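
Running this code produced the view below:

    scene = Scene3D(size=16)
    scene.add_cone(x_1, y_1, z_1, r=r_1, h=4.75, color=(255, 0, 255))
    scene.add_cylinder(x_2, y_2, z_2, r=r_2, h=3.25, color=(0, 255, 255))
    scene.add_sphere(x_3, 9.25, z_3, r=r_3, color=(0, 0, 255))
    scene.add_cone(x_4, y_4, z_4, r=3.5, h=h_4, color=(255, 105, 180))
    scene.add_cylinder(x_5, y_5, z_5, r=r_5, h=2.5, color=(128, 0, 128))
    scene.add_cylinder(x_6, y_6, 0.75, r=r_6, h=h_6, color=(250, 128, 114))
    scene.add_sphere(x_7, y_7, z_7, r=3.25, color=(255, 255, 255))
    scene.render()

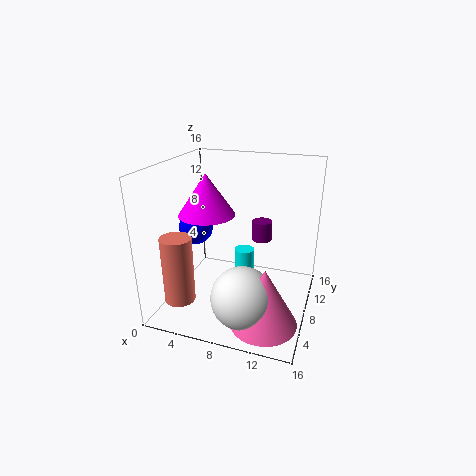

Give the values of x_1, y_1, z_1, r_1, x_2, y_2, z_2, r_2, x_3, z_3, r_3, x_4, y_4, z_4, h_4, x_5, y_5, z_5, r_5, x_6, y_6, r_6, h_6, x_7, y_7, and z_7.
x_1 = 4, y_1 = 8.75, z_1 = 10, r_1 = 3.25, x_2 = 7.25, y_2 = 12.75, z_2 = 1, r_2 = 1.25, x_3 = 2.25, z_3 = 8, r_3 = 2, x_4 = 12.25, y_4 = 3.75, z_4 = 0.75, h_4 = 6.25, x_5 = 9.25, y_5 = 13.75, z_5 = 5.5, r_5 = 1.25, x_6 = 2, y_6 = 4.75, r_6 = 1.75, h_6 = 7.75, x_7 = 10, y_7 = 3.5, z_7 = 3.5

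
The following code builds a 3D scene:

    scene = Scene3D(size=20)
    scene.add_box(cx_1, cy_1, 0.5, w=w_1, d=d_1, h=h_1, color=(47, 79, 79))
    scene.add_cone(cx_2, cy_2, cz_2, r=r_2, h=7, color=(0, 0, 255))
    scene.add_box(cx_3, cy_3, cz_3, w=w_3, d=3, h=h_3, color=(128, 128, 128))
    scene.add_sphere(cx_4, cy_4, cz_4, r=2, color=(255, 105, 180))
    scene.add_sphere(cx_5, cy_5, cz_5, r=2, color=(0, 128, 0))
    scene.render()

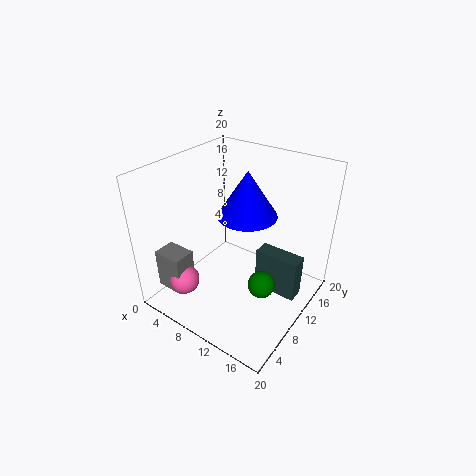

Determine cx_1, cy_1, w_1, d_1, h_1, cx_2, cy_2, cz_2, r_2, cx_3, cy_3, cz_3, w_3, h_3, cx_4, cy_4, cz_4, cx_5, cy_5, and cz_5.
cx_1 = 11.5; cy_1 = 12.5; w_1 = 6.5; d_1 = 2.5; h_1 = 6.5; cx_2 = 8.5; cy_2 = 14.5; cz_2 = 11; r_2 = 4.5; cx_3 = 2.5; cy_3 = 1.5; cz_3 = 4; w_3 = 4; h_3 = 5.5; cx_4 = 6; cy_4 = 3; cz_4 = 5.5; cx_5 = 13.5; cy_5 = 11; cz_5 = 2.5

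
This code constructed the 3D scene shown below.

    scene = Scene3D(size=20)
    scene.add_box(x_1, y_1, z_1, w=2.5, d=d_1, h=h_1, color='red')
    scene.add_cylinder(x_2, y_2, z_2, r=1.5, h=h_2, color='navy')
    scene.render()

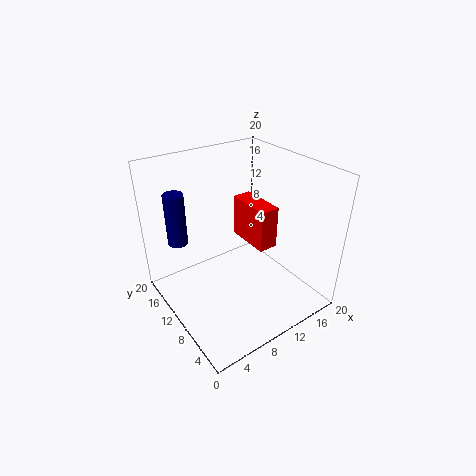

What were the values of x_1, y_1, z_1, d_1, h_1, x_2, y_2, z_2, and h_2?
x_1 = 10; y_1 = 5; z_1 = 10.5; d_1 = 6; h_1 = 5.5; x_2 = 4.5; y_2 = 18; z_2 = 7; h_2 = 8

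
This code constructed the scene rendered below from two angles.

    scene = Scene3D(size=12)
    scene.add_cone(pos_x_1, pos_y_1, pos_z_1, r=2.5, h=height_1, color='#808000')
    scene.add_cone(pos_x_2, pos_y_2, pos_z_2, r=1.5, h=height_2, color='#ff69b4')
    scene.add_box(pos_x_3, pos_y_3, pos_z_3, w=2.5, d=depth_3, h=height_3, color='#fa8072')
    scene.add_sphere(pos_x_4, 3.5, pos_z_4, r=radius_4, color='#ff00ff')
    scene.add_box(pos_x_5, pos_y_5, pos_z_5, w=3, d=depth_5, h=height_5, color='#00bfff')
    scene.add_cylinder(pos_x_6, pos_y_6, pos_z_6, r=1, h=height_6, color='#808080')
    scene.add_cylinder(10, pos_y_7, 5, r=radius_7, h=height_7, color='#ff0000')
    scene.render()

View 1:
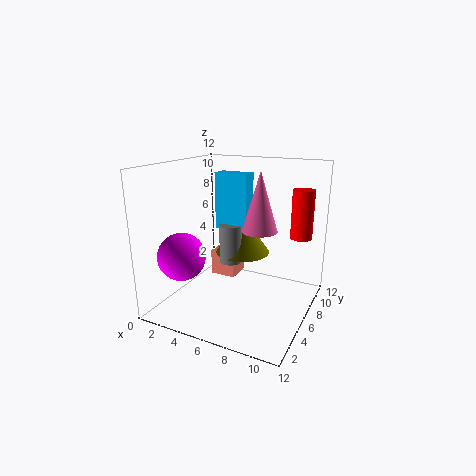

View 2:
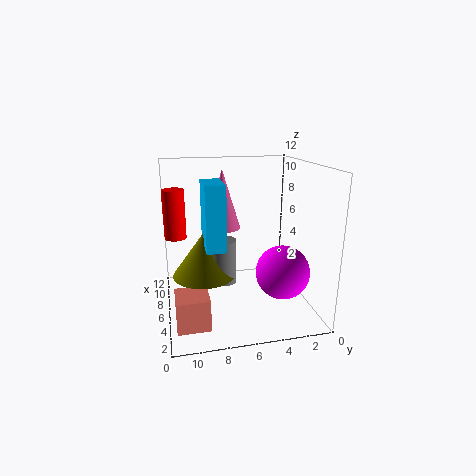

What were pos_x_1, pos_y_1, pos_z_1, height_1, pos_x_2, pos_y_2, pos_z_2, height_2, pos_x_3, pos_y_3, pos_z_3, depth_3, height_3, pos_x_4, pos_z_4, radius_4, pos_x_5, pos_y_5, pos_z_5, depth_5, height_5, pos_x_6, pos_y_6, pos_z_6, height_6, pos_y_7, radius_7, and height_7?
pos_x_1 = 5; pos_y_1 = 9; pos_z_1 = 3.5; height_1 = 3.5; pos_x_2 = 7.5; pos_y_2 = 7; pos_z_2 = 6.5; height_2 = 5; pos_x_3 = 1.5; pos_y_3 = 9; pos_z_3 = 0.5; depth_3 = 2.5; height_3 = 2.5; pos_x_4 = 2; pos_z_4 = 4.5; radius_4 = 2; pos_x_5 = 3; pos_y_5 = 7.5; pos_z_5 = 6; depth_5 = 1.5; height_5 = 5; pos_x_6 = 4.5; pos_y_6 = 7.5; pos_z_6 = 3; height_6 = 3.5; pos_y_7 = 11; radius_7 = 1; height_7 = 4.5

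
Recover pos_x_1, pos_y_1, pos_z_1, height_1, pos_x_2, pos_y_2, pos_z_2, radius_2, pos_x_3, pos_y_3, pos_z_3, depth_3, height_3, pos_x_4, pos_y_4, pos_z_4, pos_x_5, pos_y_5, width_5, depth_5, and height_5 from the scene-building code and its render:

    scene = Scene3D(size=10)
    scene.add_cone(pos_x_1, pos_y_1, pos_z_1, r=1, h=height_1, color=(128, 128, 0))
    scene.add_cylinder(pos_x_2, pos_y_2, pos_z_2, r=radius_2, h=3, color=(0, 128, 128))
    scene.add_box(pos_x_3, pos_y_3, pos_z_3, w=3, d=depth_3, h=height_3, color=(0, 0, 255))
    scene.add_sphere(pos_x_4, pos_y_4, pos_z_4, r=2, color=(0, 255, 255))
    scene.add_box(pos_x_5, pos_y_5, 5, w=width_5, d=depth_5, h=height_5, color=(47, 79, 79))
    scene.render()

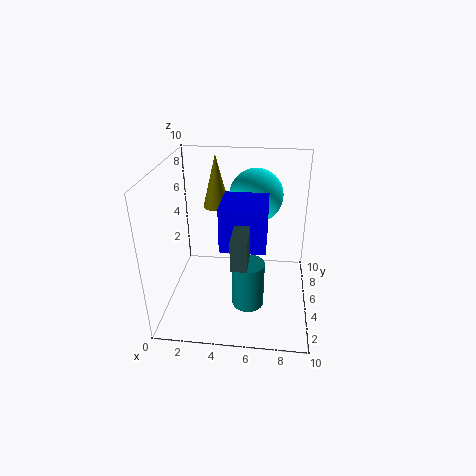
pos_x_1 = 3; pos_y_1 = 8; pos_z_1 = 6; height_1 = 4; pos_x_2 = 6; pos_y_2 = 2; pos_z_2 = 2; radius_2 = 1; pos_x_3 = 4; pos_y_3 = 3; pos_z_3 = 5; depth_3 = 3; height_3 = 3; pos_x_4 = 6; pos_y_4 = 8; pos_z_4 = 7; pos_x_5 = 5; pos_y_5 = 1; width_5 = 1; depth_5 = 3; height_5 = 2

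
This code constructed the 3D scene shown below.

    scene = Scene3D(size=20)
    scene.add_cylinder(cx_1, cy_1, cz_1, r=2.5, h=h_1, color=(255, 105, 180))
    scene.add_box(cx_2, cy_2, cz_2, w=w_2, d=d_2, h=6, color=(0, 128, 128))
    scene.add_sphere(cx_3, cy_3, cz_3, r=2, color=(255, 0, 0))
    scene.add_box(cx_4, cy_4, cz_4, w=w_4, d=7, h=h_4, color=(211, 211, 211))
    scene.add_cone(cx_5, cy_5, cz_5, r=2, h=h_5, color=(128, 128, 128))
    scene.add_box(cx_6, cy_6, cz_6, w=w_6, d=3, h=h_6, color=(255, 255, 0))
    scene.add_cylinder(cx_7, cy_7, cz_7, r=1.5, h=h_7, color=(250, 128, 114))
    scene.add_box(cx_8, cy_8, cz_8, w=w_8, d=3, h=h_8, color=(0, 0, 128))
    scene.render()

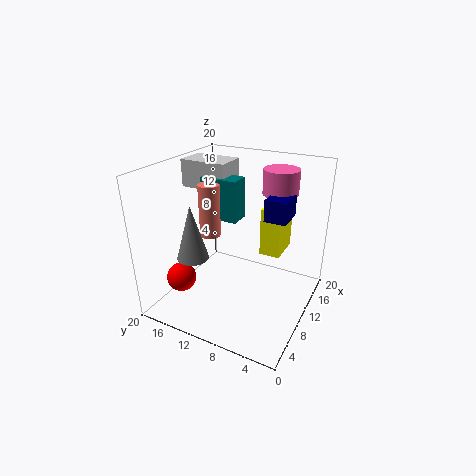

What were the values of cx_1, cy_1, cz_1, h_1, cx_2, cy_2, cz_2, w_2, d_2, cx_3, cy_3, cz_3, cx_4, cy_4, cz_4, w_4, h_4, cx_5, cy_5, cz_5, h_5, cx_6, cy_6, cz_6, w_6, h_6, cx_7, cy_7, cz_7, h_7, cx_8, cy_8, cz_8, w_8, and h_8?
cx_1 = 15, cy_1 = 6, cz_1 = 15.5, h_1 = 3.5, cx_2 = 11, cy_2 = 11, cz_2 = 11.5, w_2 = 3, d_2 = 5.5, cx_3 = 4.5, cy_3 = 16, cz_3 = 5, cx_4 = 11.5, cy_4 = 13, cz_4 = 15.5, w_4 = 4.5, h_4 = 4, cx_5 = 3.5, cy_5 = 13, cz_5 = 9.5, h_5 = 7, cx_6 = 13, cy_6 = 5, cz_6 = 6.5, w_6 = 5, h_6 = 7, cx_7 = 10, cy_7 = 14.5, cz_7 = 9.5, h_7 = 7.5, cx_8 = 10.5, cy_8 = 3.5, cz_8 = 13, w_8 = 4, h_8 = 3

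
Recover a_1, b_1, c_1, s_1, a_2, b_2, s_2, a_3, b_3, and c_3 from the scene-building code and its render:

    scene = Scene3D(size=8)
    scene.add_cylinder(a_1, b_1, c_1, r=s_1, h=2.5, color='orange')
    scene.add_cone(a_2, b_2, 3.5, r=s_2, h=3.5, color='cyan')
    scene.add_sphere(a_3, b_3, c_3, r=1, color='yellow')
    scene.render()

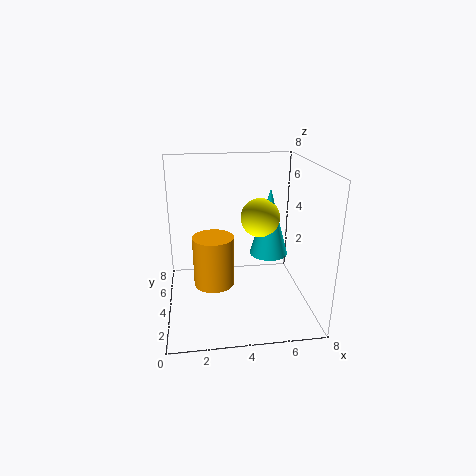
a_1 = 2.5, b_1 = 2, c_1 = 2.5, s_1 = 1, a_2 = 5.5, b_2 = 3, s_2 = 1, a_3 = 5, b_3 = 3, c_3 = 5.5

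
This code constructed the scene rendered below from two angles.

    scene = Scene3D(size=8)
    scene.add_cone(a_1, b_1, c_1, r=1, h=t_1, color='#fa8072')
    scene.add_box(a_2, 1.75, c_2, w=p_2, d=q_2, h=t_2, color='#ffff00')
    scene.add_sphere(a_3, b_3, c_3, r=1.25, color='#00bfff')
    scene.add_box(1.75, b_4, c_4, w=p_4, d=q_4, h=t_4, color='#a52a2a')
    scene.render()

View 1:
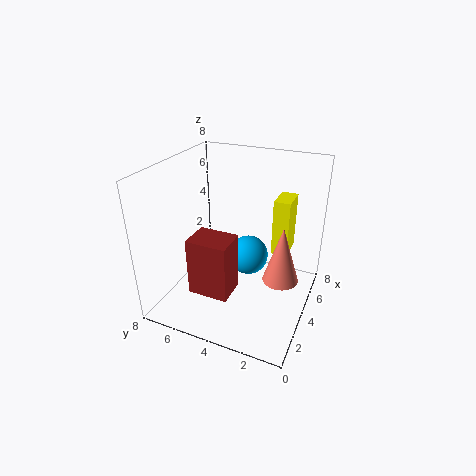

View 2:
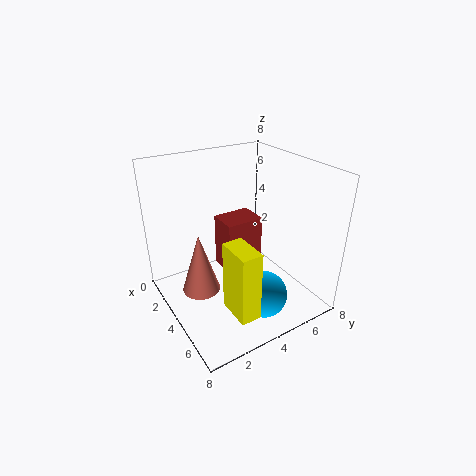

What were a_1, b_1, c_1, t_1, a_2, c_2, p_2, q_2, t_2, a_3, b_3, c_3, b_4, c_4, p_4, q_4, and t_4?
a_1 = 4.25; b_1 = 1.5; c_1 = 1.75; t_1 = 3.25; a_2 = 6.25; c_2 = 2; p_2 = 1.75; q_2 = 1; t_2 = 3.5; a_3 = 6.25; b_3 = 4.25; c_3 = 1.5; b_4 = 3.75; c_4 = 1.25; p_4 = 1.75; q_4 = 2.25; t_4 = 3.25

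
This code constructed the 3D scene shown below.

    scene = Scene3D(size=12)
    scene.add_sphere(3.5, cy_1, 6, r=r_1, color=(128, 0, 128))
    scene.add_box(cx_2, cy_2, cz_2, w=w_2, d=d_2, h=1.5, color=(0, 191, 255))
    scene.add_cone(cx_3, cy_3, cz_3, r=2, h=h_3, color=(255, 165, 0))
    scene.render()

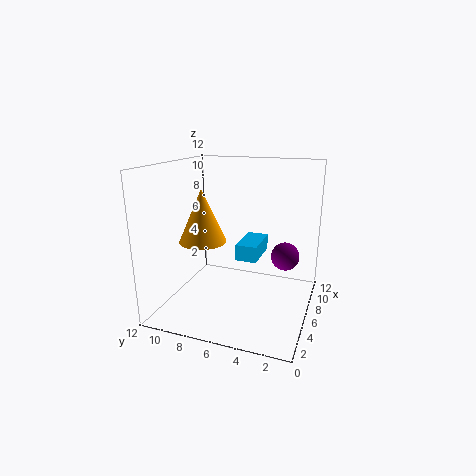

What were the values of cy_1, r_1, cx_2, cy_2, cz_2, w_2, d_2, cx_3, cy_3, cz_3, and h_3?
cy_1 = 1.5
r_1 = 1
cx_2 = 8
cy_2 = 5
cz_2 = 3
w_2 = 4
d_2 = 2
cx_3 = 5.5
cy_3 = 9
cz_3 = 5.5
h_3 = 4.5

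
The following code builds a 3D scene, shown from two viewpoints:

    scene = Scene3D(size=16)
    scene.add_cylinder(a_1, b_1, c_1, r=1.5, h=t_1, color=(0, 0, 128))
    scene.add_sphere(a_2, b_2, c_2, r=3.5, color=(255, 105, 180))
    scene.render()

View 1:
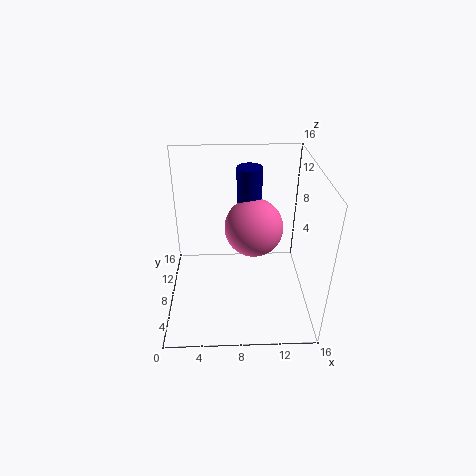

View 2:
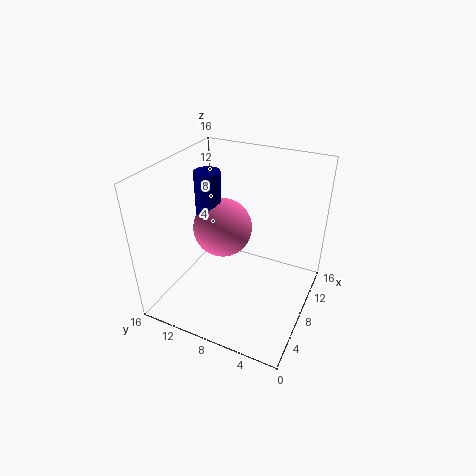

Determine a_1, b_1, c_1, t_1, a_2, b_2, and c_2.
a_1 = 9.5, b_1 = 12.5, c_1 = 8, t_1 = 6.5, a_2 = 10, b_2 = 11, c_2 = 7.5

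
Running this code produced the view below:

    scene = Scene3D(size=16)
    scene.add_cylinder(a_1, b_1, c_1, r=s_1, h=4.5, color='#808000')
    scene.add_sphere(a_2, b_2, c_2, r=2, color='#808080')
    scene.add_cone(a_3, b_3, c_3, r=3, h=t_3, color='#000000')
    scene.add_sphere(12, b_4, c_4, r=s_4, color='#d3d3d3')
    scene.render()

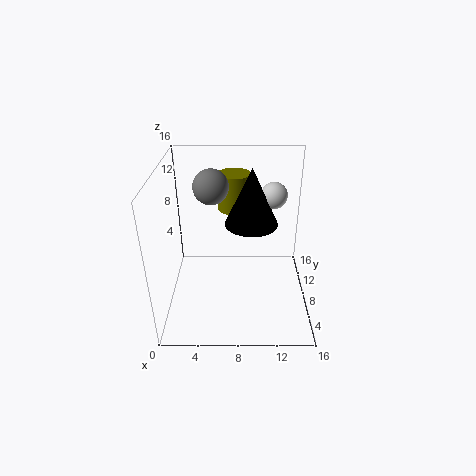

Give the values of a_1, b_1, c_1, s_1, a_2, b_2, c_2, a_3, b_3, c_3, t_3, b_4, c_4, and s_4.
a_1 = 7.5
b_1 = 13.5
c_1 = 9
s_1 = 2
a_2 = 5
b_2 = 10.5
c_2 = 13
a_3 = 9.5
b_3 = 9.5
c_3 = 9
t_3 = 6.5
b_4 = 10.5
c_4 = 12
s_4 = 1.5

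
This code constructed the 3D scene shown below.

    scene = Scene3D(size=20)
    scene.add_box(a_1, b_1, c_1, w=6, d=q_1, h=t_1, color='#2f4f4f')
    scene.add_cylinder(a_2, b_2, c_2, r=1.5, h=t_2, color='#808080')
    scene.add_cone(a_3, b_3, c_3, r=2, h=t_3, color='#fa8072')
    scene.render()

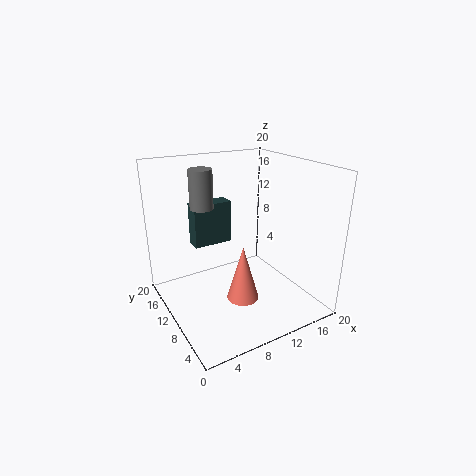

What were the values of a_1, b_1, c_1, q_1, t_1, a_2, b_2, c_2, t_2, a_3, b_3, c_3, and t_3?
a_1 = 6
b_1 = 15.5
c_1 = 7
q_1 = 2.5
t_1 = 6.5
a_2 = 5
b_2 = 10.5
c_2 = 15
t_2 = 5
a_3 = 7.5
b_3 = 4.5
c_3 = 4.5
t_3 = 7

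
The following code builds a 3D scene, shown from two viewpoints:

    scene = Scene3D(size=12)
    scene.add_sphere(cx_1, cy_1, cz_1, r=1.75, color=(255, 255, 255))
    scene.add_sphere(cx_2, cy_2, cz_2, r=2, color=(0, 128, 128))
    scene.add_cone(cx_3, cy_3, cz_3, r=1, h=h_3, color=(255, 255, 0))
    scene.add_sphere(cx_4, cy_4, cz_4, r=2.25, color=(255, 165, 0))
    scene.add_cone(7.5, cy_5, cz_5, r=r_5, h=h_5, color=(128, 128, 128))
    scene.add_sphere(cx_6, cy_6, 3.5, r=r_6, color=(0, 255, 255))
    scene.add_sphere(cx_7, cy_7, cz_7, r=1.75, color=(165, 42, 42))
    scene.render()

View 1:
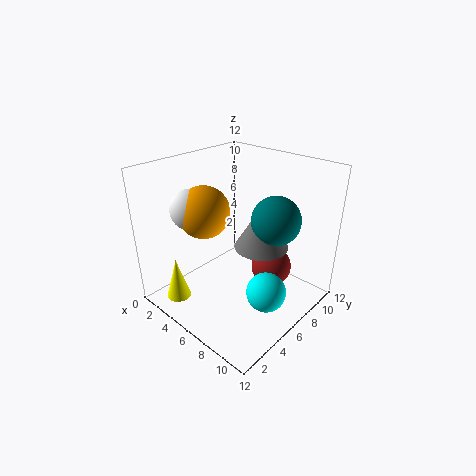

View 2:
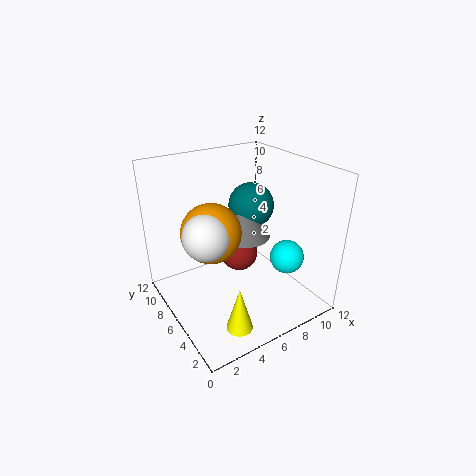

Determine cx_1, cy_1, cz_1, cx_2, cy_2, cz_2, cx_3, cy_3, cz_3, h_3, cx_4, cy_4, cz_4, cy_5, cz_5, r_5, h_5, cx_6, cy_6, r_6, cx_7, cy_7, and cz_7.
cx_1 = 2.25, cy_1 = 4.25, cz_1 = 8, cx_2 = 8.5, cy_2 = 7.75, cz_2 = 7.75, cx_3 = 3.25, cy_3 = 1.5, cz_3 = 1.25, h_3 = 3.5, cx_4 = 3, cy_4 = 5, cz_4 = 7.75, cy_5 = 7.25, cz_5 = 5.25, r_5 = 2.25, h_5 = 3.75, cx_6 = 10.25, cy_6 = 4.5, r_6 = 1.5, cx_7 = 7.75, cy_7 = 8.5, cz_7 = 2.75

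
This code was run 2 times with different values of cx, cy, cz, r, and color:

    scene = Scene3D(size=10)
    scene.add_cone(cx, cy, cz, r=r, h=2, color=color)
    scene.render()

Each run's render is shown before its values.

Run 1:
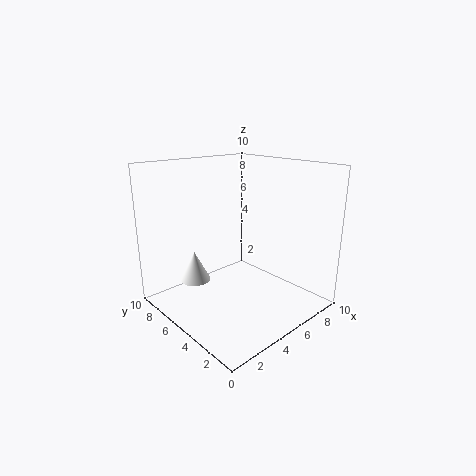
cx = 2, cy = 6, cz = 2.5, r = 1, color = 'white'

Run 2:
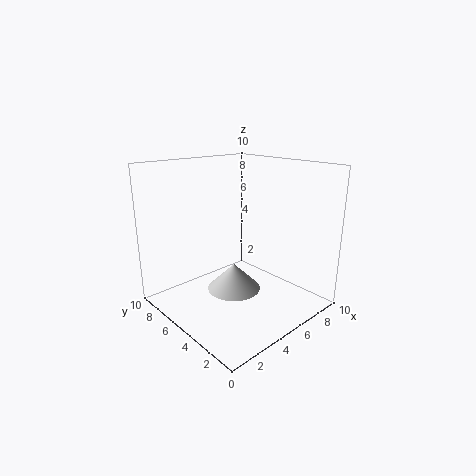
cx = 5.5, cy = 6, cz = 0.5, r = 2, color = 'lightgray'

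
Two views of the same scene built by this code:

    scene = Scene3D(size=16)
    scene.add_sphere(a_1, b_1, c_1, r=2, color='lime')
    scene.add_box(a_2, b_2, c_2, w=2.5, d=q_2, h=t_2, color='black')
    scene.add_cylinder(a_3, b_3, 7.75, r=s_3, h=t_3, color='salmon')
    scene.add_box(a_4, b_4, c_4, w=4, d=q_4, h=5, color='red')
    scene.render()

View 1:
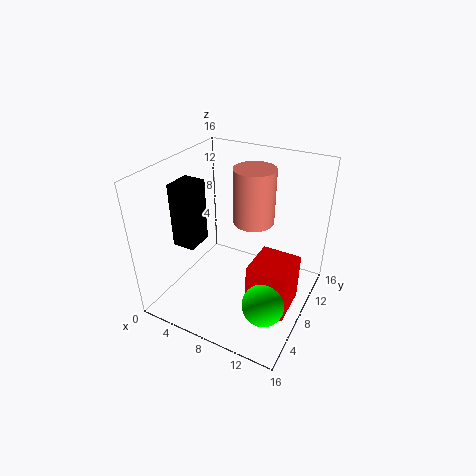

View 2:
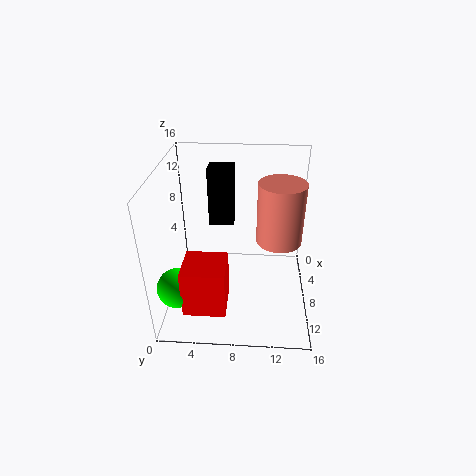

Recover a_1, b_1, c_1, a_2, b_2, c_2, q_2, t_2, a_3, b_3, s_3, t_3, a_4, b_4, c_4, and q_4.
a_1 = 13.75; b_1 = 2.25; c_1 = 5.5; a_2 = 2; b_2 = 4.25; c_2 = 7.5; q_2 = 3; t_2 = 7; a_3 = 7.75; b_3 = 12.5; s_3 = 2.5; t_3 = 6.75; a_4 = 11.5; b_4 = 3; c_4 = 3.5; q_4 = 4.25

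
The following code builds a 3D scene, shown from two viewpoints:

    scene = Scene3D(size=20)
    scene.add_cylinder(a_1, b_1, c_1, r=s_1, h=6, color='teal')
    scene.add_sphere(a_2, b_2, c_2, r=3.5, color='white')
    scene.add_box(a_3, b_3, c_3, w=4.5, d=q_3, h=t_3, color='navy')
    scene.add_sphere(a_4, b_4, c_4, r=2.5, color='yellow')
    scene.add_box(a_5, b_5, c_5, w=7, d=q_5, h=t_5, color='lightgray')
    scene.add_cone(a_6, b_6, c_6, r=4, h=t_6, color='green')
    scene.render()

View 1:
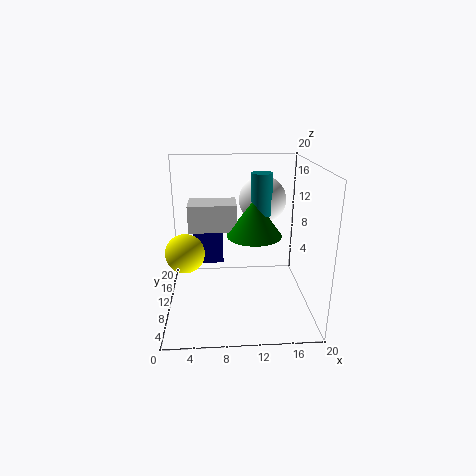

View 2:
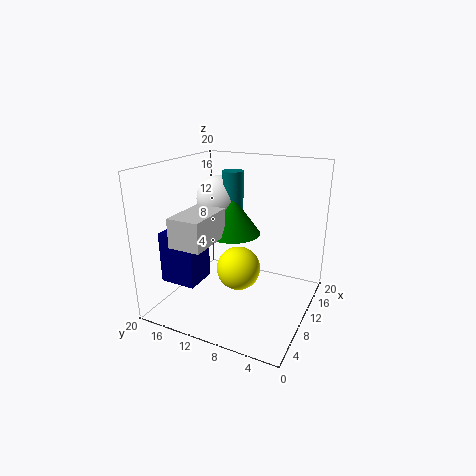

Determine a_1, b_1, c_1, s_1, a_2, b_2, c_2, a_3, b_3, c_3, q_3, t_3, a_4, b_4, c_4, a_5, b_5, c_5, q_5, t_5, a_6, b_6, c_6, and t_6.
a_1 = 13.5; b_1 = 12.5; c_1 = 12.5; s_1 = 1.5; a_2 = 14; b_2 = 15; c_2 = 14; a_3 = 3.5; b_3 = 13.5; c_3 = 4.5; q_3 = 5; t_3 = 7; a_4 = 3; b_4 = 6.5; c_4 = 9.5; a_5 = 3; b_5 = 12; c_5 = 10; q_5 = 4.5; t_5 = 4; a_6 = 12.5; b_6 = 12; c_6 = 9.5; t_6 = 5.5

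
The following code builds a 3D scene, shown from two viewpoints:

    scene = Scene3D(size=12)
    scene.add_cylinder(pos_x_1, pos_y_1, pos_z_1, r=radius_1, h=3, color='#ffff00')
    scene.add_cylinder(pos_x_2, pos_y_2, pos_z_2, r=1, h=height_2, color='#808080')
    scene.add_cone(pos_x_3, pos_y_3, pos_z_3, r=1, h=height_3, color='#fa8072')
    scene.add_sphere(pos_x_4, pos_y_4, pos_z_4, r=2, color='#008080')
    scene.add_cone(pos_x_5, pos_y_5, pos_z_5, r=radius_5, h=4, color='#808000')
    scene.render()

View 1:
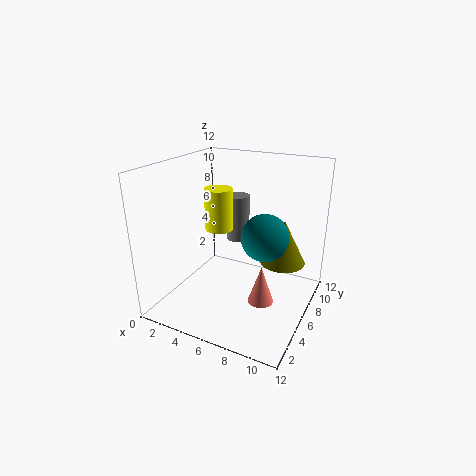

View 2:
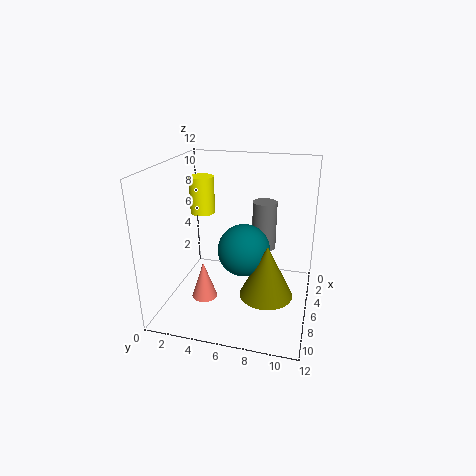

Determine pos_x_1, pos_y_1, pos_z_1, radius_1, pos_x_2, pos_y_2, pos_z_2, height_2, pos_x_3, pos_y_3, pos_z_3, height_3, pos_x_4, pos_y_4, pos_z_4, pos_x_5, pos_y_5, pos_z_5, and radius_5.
pos_x_1 = 6; pos_y_1 = 3; pos_z_1 = 8; radius_1 = 1; pos_x_2 = 5; pos_y_2 = 8; pos_z_2 = 5; height_2 = 4; pos_x_3 = 9; pos_y_3 = 4; pos_z_3 = 2; height_3 = 3; pos_x_4 = 8; pos_y_4 = 7; pos_z_4 = 6; pos_x_5 = 9; pos_y_5 = 9; pos_z_5 = 3; radius_5 = 2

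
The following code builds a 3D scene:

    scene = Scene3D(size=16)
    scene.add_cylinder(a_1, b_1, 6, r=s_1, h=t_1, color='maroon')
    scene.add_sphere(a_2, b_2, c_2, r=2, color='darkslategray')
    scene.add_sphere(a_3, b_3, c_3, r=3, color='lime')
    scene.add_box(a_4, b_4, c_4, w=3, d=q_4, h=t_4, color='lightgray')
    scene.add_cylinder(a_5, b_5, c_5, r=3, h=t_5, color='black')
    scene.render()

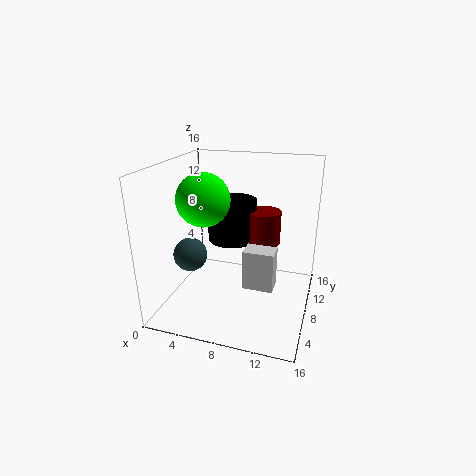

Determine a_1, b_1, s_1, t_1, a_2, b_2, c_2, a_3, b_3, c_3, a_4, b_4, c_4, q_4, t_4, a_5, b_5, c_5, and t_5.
a_1 = 10
b_1 = 12
s_1 = 2
t_1 = 4
a_2 = 2
b_2 = 8
c_2 = 5
a_3 = 4
b_3 = 8
c_3 = 12
a_4 = 10
b_4 = 3
c_4 = 5
q_4 = 2
t_4 = 4
a_5 = 6
b_5 = 12
c_5 = 6
t_5 = 5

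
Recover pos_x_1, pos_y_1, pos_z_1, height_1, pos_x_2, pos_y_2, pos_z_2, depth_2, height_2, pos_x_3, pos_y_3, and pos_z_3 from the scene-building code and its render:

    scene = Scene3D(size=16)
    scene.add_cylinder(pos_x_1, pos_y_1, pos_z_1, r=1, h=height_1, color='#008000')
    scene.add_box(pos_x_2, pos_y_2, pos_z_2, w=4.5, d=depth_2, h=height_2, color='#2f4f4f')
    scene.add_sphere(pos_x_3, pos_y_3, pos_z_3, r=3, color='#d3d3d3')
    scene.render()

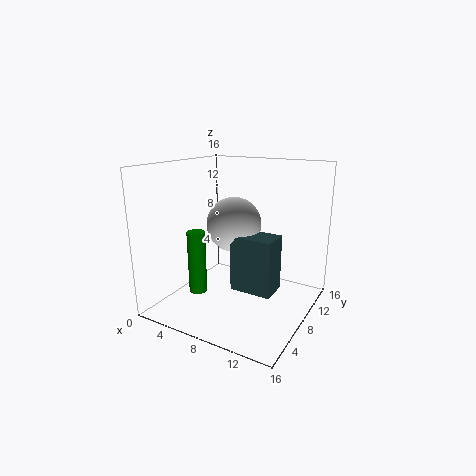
pos_x_1 = 4.5, pos_y_1 = 5, pos_z_1 = 2, height_1 = 7, pos_x_2 = 8.5, pos_y_2 = 5.5, pos_z_2 = 3, depth_2 = 3, height_2 = 6, pos_x_3 = 7.5, pos_y_3 = 8, pos_z_3 = 9.5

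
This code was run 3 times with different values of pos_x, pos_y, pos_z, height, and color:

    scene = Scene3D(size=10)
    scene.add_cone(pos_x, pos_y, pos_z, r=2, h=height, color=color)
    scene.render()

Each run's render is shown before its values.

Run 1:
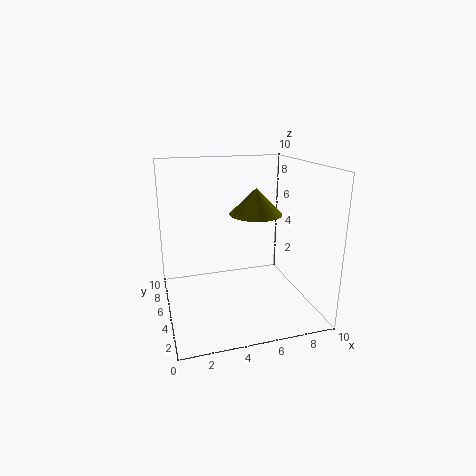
pos_x = 7; pos_y = 7; pos_z = 6; height = 2; color = 'olive'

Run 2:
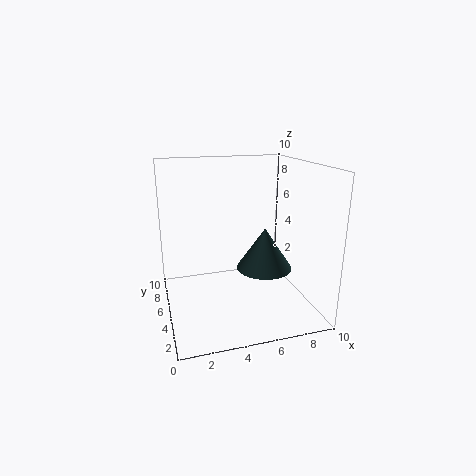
pos_x = 7; pos_y = 5; pos_z = 2.5; height = 3; color = 'darkslategray'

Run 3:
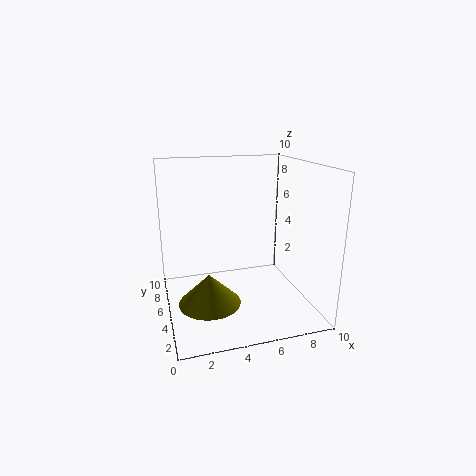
pos_x = 2.5; pos_y = 3; pos_z = 1.5; height = 2; color = 'olive'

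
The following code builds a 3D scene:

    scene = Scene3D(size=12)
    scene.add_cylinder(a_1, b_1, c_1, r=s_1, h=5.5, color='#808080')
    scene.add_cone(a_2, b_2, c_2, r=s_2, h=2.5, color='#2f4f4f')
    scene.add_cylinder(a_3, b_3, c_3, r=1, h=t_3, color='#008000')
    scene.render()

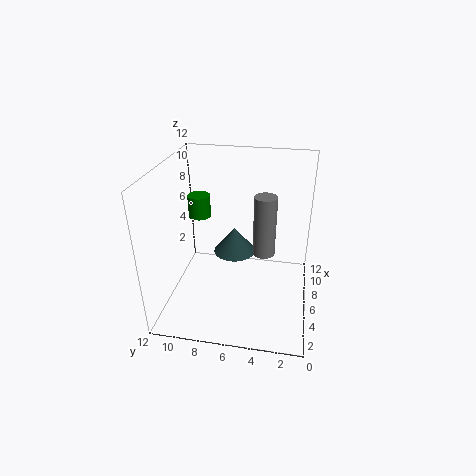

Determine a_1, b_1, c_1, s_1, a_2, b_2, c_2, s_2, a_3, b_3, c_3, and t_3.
a_1 = 8; b_1 = 4; c_1 = 3.5; s_1 = 1; a_2 = 9.5; b_2 = 7; c_2 = 2.5; s_2 = 2; a_3 = 8.5; b_3 = 10; c_3 = 6.5; t_3 = 2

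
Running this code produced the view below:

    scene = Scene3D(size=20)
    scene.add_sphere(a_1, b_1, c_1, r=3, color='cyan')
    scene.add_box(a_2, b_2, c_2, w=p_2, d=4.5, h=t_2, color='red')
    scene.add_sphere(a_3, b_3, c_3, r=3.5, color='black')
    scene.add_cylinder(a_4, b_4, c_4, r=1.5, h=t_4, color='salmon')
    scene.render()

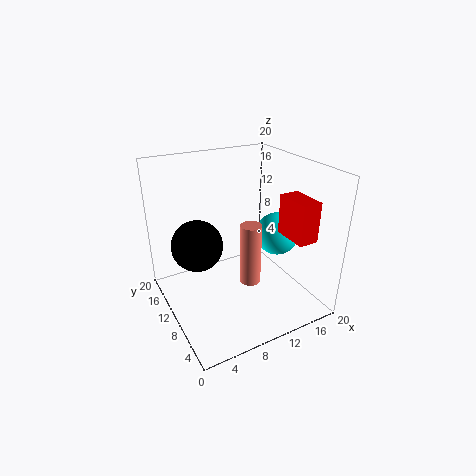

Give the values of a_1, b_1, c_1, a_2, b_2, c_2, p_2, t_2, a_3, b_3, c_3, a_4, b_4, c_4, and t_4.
a_1 = 15.5, b_1 = 8.5, c_1 = 10, a_2 = 13, b_2 = 0.5, c_2 = 12.5, p_2 = 2.5, t_2 = 5, a_3 = 4.5, b_3 = 11.5, c_3 = 9.5, a_4 = 11.5, b_4 = 9, c_4 = 3, t_4 = 9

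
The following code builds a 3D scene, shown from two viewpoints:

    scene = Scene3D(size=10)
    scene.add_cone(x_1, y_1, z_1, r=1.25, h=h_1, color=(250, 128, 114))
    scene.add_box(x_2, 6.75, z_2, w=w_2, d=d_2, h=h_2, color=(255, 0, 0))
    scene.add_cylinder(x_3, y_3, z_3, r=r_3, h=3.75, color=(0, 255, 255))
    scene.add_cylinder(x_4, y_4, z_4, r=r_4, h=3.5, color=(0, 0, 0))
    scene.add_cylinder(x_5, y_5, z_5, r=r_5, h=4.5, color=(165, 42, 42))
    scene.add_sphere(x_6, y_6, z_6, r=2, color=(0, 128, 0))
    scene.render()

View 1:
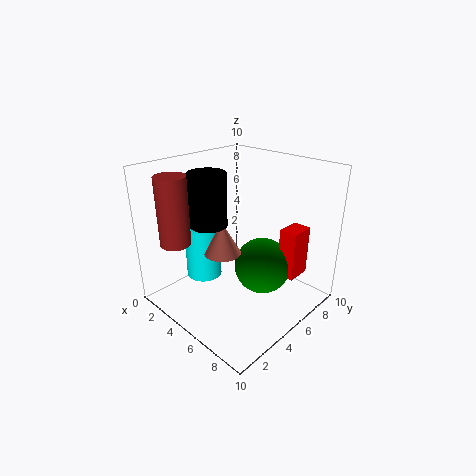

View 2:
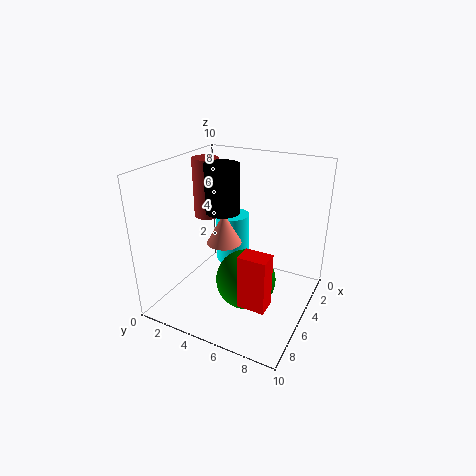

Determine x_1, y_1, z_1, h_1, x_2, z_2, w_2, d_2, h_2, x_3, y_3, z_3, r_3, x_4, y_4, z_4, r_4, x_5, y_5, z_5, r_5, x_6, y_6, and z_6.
x_1 = 4.75; y_1 = 3.75; z_1 = 4.25; h_1 = 2.25; x_2 = 7.25; z_2 = 2.25; w_2 = 1.25; d_2 = 1.75; h_2 = 3.5; x_3 = 3; y_3 = 3.5; z_3 = 2; r_3 = 1.25; x_4 = 4; y_4 = 3.25; z_4 = 6.25; r_4 = 1.25; x_5 = 3; y_5 = 1.25; z_5 = 5.25; r_5 = 1; x_6 = 6.25; y_6 = 6.25; z_6 = 2.75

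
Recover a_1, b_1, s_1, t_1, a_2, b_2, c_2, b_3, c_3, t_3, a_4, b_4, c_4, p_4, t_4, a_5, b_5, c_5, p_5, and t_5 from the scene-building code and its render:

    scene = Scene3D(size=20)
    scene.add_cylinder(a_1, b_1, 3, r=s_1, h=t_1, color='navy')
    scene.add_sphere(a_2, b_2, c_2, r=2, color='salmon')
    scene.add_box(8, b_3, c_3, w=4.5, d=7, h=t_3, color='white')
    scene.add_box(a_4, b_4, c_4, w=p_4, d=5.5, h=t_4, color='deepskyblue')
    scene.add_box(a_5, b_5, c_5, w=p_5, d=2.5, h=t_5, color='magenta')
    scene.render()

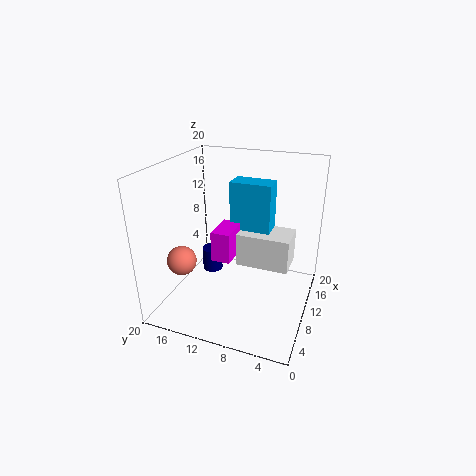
a_1 = 12; b_1 = 15; s_1 = 1.5; t_1 = 3.5; a_2 = 5.5; b_2 = 16.5; c_2 = 7.5; b_3 = 2.5; c_3 = 7; t_3 = 4.5; a_4 = 9.5; b_4 = 5.5; c_4 = 11; p_4 = 3; t_4 = 7; a_5 = 5.5; b_5 = 9.5; c_5 = 8.5; p_5 = 4.5; t_5 = 4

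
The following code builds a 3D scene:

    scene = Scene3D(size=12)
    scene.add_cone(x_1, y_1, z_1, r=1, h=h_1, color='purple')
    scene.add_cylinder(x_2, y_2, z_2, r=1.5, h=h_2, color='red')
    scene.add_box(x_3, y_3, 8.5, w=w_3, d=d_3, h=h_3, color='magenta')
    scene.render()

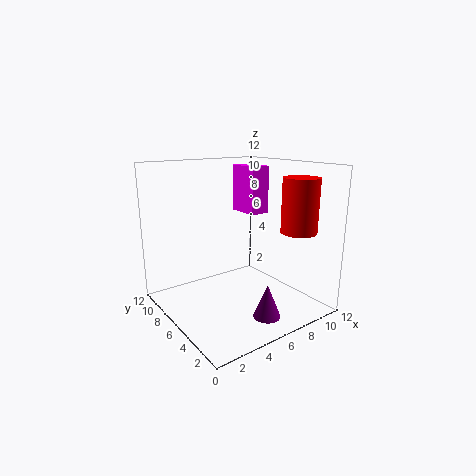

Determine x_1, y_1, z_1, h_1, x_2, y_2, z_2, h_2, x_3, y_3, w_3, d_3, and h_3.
x_1 = 5, y_1 = 1, z_1 = 1.5, h_1 = 2.5, x_2 = 10, y_2 = 3, z_2 = 6.5, h_2 = 4.5, x_3 = 5.5, y_3 = 3.5, w_3 = 1.5, d_3 = 2.5, h_3 = 3.5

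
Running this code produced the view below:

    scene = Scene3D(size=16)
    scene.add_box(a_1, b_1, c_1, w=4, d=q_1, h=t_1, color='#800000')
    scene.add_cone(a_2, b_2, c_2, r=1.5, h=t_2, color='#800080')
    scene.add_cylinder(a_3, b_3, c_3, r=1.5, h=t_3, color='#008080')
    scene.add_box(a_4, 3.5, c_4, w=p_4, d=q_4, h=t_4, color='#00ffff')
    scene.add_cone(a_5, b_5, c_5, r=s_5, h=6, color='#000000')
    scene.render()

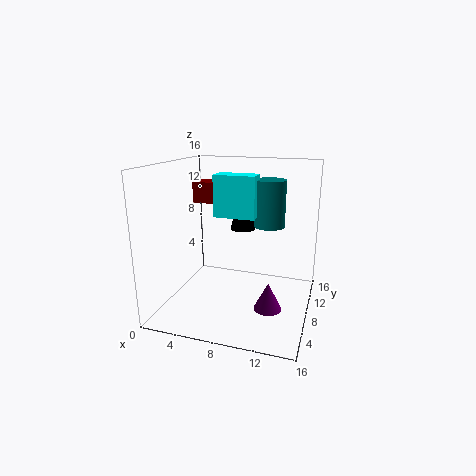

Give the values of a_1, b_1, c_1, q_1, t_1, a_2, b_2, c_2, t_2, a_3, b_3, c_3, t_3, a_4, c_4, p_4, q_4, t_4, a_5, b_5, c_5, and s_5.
a_1 = 1.5, b_1 = 10.5, c_1 = 11, q_1 = 2.5, t_1 = 2.5, a_2 = 12, b_2 = 6, c_2 = 1, t_2 = 3, a_3 = 12, b_3 = 5.5, c_3 = 10.5, t_3 = 4.5, a_4 = 7, c_4 = 11.5, p_4 = 4, q_4 = 2, t_4 = 4, a_5 = 7.5, b_5 = 11.5, c_5 = 8, s_5 = 1.5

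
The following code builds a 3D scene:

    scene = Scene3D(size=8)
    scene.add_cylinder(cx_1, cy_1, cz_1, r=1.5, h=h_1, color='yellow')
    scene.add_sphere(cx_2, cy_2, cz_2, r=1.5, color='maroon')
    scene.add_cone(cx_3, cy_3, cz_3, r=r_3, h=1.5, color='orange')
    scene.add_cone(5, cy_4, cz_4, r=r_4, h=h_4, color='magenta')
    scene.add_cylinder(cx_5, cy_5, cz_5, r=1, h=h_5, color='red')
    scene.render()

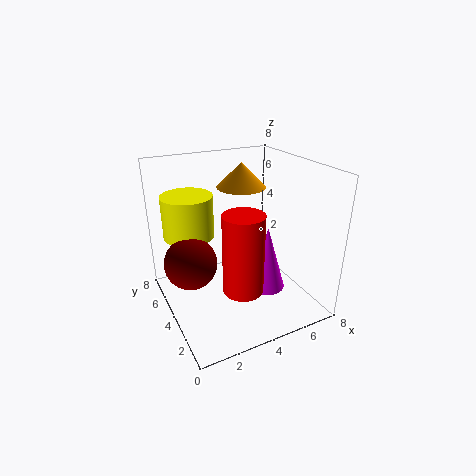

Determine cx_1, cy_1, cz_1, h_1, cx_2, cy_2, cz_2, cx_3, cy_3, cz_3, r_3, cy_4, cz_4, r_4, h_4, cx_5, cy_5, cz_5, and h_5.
cx_1 = 2; cy_1 = 6.5; cz_1 = 3.5; h_1 = 2.5; cx_2 = 1.5; cy_2 = 5; cz_2 = 2.5; cx_3 = 5.5; cy_3 = 6.5; cz_3 = 6; r_3 = 1.5; cy_4 = 2.5; cz_4 = 1.5; r_4 = 1; h_4 = 3.5; cx_5 = 3; cy_5 = 1.5; cz_5 = 2.5; h_5 = 4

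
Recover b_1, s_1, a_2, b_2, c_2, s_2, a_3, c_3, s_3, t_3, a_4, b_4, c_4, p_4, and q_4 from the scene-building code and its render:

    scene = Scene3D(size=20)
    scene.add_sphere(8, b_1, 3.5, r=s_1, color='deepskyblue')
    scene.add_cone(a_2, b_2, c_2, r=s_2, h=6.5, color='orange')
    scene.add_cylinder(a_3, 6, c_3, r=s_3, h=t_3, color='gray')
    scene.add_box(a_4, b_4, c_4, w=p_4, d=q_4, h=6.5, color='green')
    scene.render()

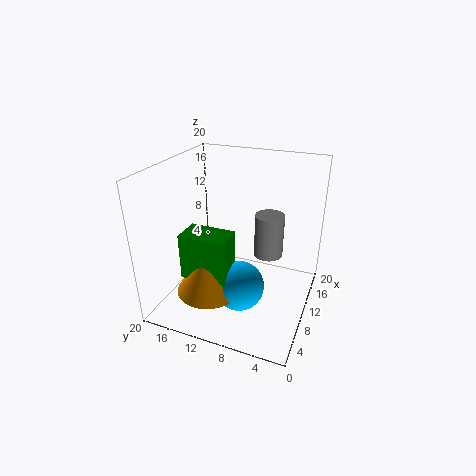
b_1 = 9
s_1 = 3.5
a_2 = 6.5
b_2 = 13
c_2 = 3
s_2 = 4.5
a_3 = 11.5
c_3 = 7.5
s_3 = 2
t_3 = 6
a_4 = 5
b_4 = 10
c_4 = 5
p_4 = 4
q_4 = 6.5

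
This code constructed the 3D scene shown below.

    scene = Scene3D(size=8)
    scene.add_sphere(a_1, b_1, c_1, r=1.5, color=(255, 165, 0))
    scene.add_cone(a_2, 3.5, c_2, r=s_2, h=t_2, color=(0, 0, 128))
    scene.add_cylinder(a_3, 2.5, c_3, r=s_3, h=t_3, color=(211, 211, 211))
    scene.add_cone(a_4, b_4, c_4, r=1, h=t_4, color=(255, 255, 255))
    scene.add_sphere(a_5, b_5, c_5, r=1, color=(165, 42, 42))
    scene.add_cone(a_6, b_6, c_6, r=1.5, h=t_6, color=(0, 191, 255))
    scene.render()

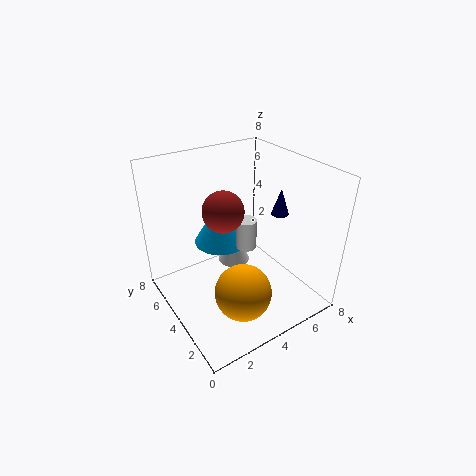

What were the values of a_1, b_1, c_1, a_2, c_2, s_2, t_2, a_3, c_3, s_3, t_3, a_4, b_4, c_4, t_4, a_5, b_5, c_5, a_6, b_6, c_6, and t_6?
a_1 = 3
b_1 = 2
c_1 = 2
a_2 = 6.5
c_2 = 5
s_2 = 0.5
t_2 = 1.5
a_3 = 3.5
c_3 = 4.5
s_3 = 0.5
t_3 = 1.5
a_4 = 5
b_4 = 6
c_4 = 1
t_4 = 2.5
a_5 = 2.5
b_5 = 3
c_5 = 6.5
a_6 = 3.5
b_6 = 5
c_6 = 3.5
t_6 = 2.5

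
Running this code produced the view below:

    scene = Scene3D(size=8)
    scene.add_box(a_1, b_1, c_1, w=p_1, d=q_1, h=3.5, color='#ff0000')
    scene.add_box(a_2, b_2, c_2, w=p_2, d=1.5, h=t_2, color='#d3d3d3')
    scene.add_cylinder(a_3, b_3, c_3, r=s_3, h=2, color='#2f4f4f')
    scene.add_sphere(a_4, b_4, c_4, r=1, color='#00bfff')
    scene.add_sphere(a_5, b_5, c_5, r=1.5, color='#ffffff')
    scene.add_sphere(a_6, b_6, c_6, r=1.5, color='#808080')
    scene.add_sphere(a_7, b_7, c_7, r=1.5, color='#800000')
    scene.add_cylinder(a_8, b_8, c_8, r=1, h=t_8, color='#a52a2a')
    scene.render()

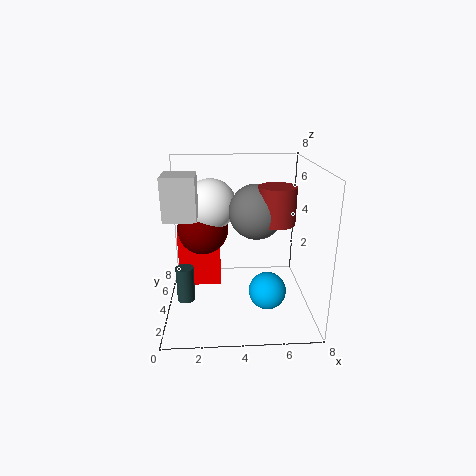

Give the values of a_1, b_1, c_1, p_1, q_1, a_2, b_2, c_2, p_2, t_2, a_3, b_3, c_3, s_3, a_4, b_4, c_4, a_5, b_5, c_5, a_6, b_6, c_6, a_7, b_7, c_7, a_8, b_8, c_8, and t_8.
a_1 = 0.5, b_1 = 5, c_1 = 0.5, p_1 = 2.5, q_1 = 1.5, a_2 = 0.5, b_2 = 1, c_2 = 6, p_2 = 1.5, t_2 = 2, a_3 = 1, b_3 = 3.5, c_3 = 0.5, s_3 = 0.5, a_4 = 5.5, b_4 = 2.5, c_4 = 1.5, a_5 = 2.5, b_5 = 5.5, c_5 = 5.5, a_6 = 5, b_6 = 4, c_6 = 5.5, a_7 = 2, b_7 = 5.5, c_7 = 4, a_8 = 6, b_8 = 3.5, c_8 = 5, t_8 = 2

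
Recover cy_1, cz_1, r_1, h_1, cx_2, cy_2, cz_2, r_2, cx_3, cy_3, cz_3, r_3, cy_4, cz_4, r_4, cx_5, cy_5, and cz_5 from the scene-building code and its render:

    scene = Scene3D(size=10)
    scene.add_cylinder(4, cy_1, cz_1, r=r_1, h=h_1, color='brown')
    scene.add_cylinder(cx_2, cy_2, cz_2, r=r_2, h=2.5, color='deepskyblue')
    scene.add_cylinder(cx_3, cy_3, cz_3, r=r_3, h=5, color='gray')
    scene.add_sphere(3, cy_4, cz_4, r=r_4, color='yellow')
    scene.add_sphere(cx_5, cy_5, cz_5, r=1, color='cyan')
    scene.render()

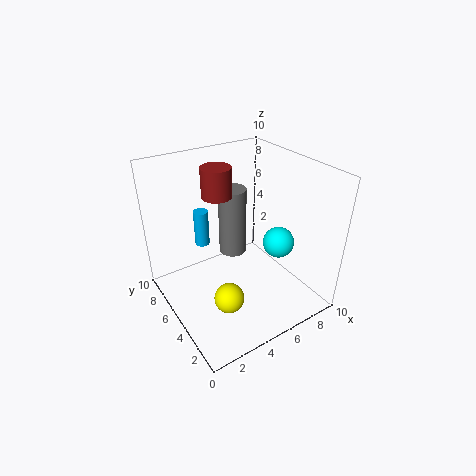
cy_1 = 6; cz_1 = 8; r_1 = 1; h_1 = 2; cx_2 = 3; cy_2 = 6.5; cz_2 = 4.5; r_2 = 0.5; cx_3 = 5.5; cy_3 = 6.5; cz_3 = 3; r_3 = 1; cy_4 = 3; cz_4 = 2; r_4 = 1; cx_5 = 6.5; cy_5 = 2.5; cz_5 = 5.5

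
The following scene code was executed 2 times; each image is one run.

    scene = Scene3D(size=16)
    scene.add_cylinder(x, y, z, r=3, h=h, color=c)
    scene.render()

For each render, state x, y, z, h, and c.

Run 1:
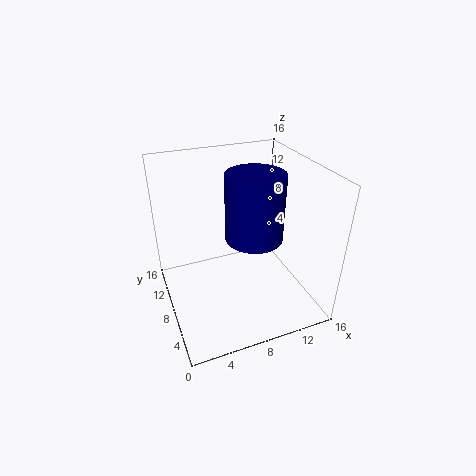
x = 9
y = 6
z = 9
h = 7
c = 'navy'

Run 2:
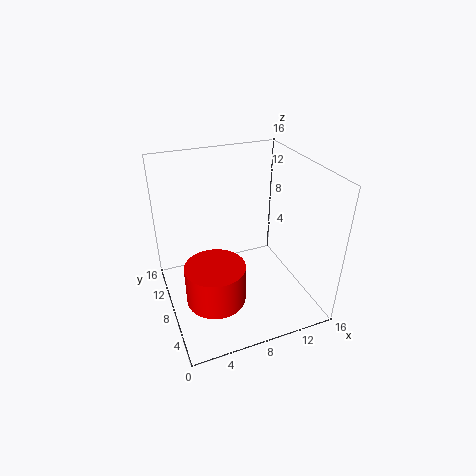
x = 4
y = 4
z = 4
h = 4
c = 'red'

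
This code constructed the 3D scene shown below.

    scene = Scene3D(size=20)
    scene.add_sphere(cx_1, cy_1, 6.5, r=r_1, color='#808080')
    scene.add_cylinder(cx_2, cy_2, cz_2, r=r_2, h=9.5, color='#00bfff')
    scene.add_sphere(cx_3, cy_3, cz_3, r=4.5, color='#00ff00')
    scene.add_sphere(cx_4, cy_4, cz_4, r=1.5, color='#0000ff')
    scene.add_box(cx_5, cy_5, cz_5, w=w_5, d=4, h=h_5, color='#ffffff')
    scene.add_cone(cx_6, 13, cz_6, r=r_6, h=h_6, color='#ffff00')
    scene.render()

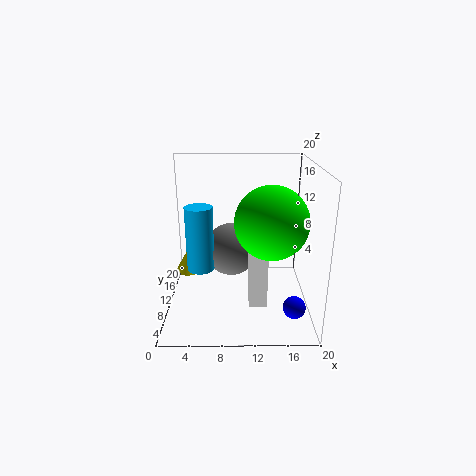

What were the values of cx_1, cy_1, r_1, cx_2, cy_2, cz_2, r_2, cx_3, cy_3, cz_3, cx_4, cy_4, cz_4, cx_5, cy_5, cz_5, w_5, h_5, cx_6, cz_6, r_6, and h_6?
cx_1 = 9
cy_1 = 14
r_1 = 4
cx_2 = 4.5
cy_2 = 11.5
cz_2 = 4.5
r_2 = 2
cx_3 = 14
cy_3 = 5
cz_3 = 14
cx_4 = 17.5
cy_4 = 5
cz_4 = 2
cx_5 = 11.5
cy_5 = 6.5
cz_5 = 1
w_5 = 2.5
h_5 = 9
cx_6 = 2.5
cz_6 = 3.5
r_6 = 2
h_6 = 3.5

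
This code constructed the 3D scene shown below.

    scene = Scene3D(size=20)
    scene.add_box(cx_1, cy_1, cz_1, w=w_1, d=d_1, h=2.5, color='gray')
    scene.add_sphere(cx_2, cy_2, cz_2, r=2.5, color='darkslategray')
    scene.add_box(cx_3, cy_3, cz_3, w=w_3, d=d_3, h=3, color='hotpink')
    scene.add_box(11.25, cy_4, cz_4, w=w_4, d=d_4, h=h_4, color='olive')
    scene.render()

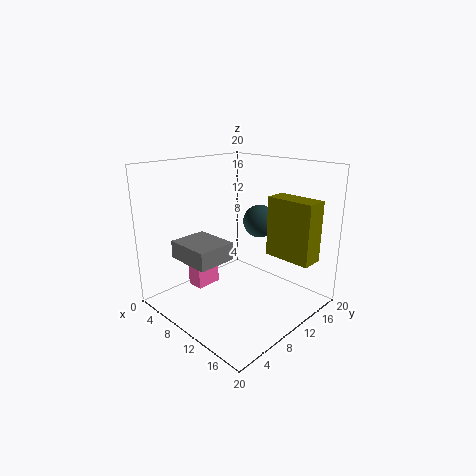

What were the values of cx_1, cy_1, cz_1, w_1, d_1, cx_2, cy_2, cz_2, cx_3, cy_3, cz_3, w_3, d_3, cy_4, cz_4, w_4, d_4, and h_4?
cx_1 = 3.75
cy_1 = 3.25
cz_1 = 7.25
w_1 = 6.5
d_1 = 5.5
cx_2 = 8.75
cy_2 = 16
cz_2 = 10.75
cx_3 = 3.25
cy_3 = 6.25
cz_3 = 1.75
w_3 = 2.5
d_3 = 3.75
cy_4 = 14.75
cz_4 = 6.5
w_4 = 7
d_4 = 3.25
h_4 = 8.75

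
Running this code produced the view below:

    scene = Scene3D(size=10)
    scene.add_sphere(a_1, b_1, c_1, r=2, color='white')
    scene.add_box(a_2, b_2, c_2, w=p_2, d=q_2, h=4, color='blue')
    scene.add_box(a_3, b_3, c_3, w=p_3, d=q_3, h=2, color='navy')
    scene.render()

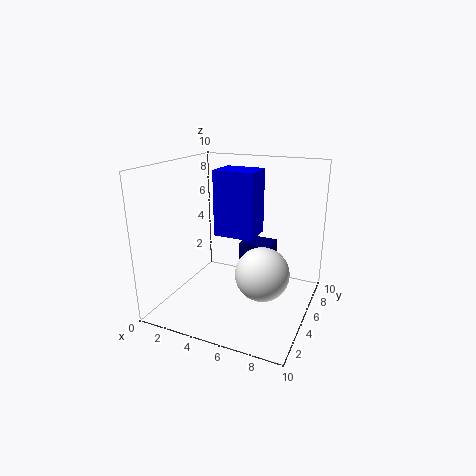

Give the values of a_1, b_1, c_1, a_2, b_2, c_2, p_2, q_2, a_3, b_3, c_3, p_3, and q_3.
a_1 = 6.5, b_1 = 6, c_1 = 2, a_2 = 4.5, b_2 = 2.5, c_2 = 6, p_2 = 2.5, q_2 = 2, a_3 = 4, b_3 = 7.5, c_3 = 1.5, p_3 = 2.5, q_3 = 2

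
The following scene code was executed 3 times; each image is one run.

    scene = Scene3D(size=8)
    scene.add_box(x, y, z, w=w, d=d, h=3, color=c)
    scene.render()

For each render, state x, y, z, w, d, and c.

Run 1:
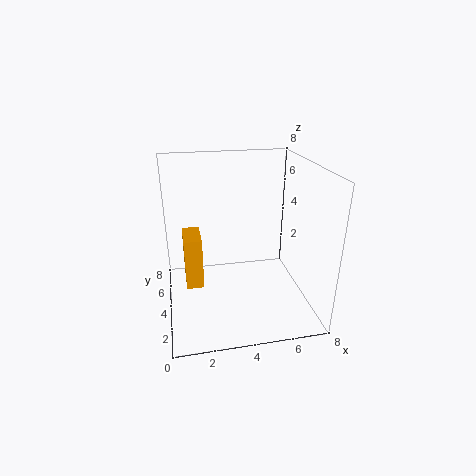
x = 1
y = 4
z = 1
w = 1
d = 2
c = 'orange'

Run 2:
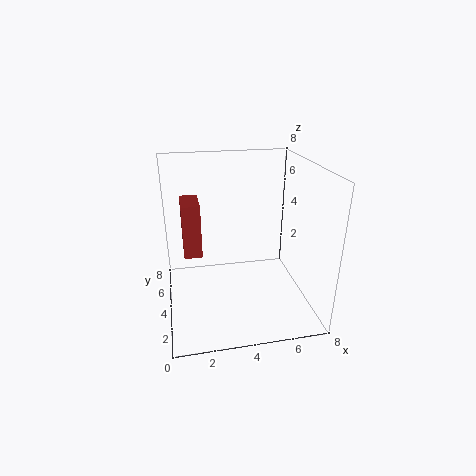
x = 1
y = 4
z = 3
w = 1
d = 2
c = 'brown'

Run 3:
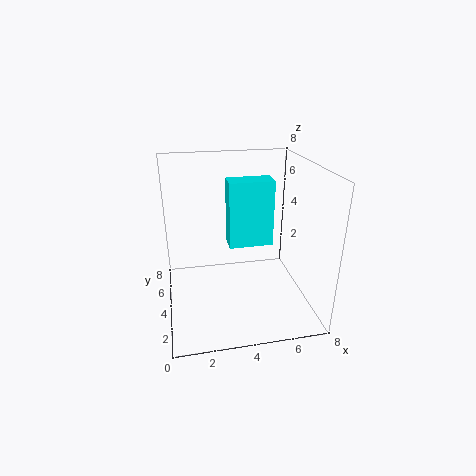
x = 3
y = 1
z = 5
w = 2
d = 1
c = 'cyan'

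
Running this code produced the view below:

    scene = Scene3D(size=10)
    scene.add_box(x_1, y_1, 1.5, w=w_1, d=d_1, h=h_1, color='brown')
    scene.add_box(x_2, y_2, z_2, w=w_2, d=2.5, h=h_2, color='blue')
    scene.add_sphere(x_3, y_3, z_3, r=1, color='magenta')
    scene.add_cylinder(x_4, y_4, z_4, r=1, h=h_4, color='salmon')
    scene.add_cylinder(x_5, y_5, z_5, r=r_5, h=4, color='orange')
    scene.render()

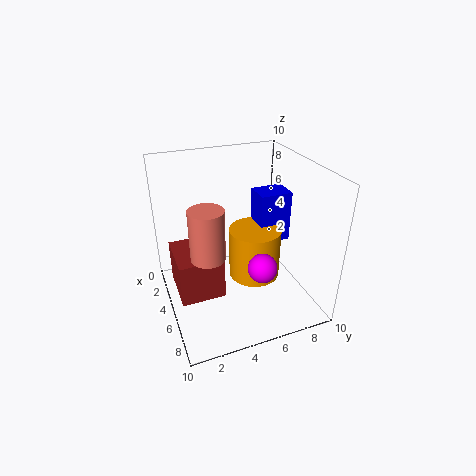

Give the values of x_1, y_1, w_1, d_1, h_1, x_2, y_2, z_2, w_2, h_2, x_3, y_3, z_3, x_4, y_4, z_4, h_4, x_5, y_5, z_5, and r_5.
x_1 = 3, y_1 = 0.5, w_1 = 3.5, d_1 = 3, h_1 = 3, x_2 = 1.5, y_2 = 7.5, z_2 = 3, w_2 = 2, h_2 = 4, x_3 = 7, y_3 = 6, z_3 = 3.5, x_4 = 8, y_4 = 2, z_4 = 6, h_4 = 3, x_5 = 3.5, y_5 = 7, z_5 = 0.5, r_5 = 2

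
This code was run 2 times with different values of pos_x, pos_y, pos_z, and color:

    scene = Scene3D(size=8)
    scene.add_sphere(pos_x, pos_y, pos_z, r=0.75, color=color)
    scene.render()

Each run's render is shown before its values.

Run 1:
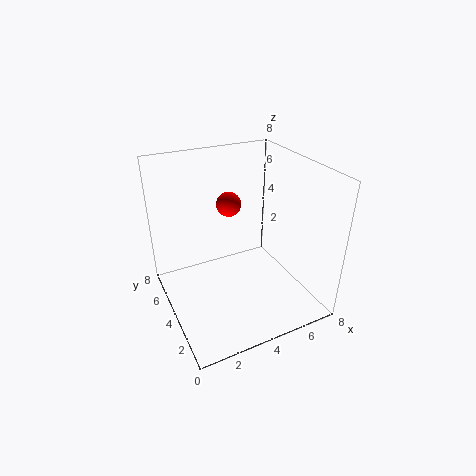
pos_x = 4.5
pos_y = 6.25
pos_z = 5
color = 'red'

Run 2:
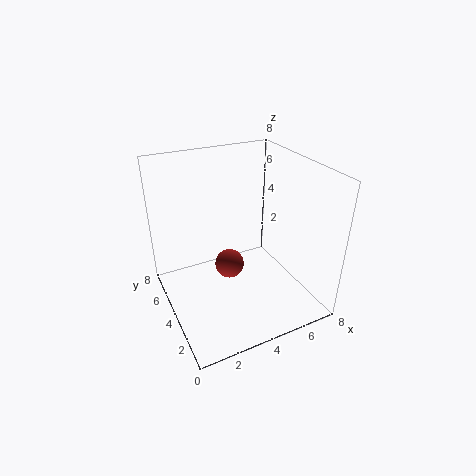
pos_x = 3
pos_y = 3
pos_z = 3.25
color = 'brown'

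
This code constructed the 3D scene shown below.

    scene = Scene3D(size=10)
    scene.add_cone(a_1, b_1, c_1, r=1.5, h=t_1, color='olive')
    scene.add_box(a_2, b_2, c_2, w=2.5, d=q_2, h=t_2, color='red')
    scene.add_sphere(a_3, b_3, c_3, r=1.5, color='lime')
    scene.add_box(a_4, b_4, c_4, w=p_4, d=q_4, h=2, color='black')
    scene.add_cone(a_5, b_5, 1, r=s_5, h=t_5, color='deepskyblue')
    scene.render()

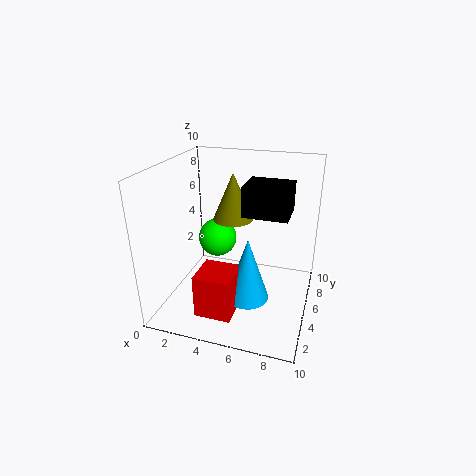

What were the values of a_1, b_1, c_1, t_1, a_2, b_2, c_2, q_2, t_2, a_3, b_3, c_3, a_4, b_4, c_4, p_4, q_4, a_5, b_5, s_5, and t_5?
a_1 = 4, b_1 = 7, c_1 = 5.5, t_1 = 3.5, a_2 = 3, b_2 = 1.5, c_2 = 0.5, q_2 = 2.5, t_2 = 3, a_3 = 2.5, b_3 = 7.5, c_3 = 3.5, a_4 = 5.5, b_4 = 4, c_4 = 7, p_4 = 3, q_4 = 2.5, a_5 = 6, b_5 = 4, s_5 = 1.5, t_5 = 4.5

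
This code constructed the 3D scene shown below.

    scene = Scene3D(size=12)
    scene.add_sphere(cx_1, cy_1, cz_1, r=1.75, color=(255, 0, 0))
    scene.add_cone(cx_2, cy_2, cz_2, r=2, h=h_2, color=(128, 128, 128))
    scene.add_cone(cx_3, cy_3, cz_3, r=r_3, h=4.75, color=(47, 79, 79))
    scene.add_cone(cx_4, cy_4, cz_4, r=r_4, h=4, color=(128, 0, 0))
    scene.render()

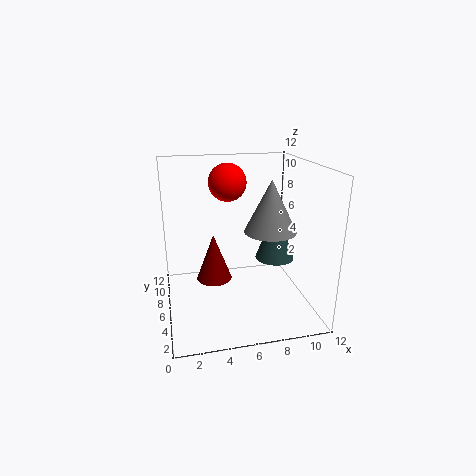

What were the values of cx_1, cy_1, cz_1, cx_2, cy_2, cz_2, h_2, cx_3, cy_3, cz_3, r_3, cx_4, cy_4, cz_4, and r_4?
cx_1 = 6; cy_1 = 10.25; cz_1 = 9.75; cx_2 = 8; cy_2 = 3.75; cz_2 = 7.25; h_2 = 4; cx_3 = 9.75; cy_3 = 7.25; cz_3 = 3.25; r_3 = 1.75; cx_4 = 4; cy_4 = 6.5; cz_4 = 2.25; r_4 = 1.5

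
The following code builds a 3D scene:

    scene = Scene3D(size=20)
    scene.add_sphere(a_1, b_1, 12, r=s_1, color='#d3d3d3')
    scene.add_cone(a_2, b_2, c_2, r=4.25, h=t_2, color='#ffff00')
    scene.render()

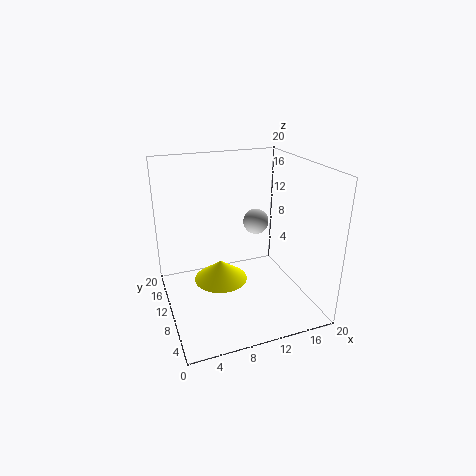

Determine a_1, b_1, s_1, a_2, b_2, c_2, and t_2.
a_1 = 12.75; b_1 = 10.25; s_1 = 1.75; a_2 = 9; b_2 = 15.25; c_2 = 0.5; t_2 = 3.25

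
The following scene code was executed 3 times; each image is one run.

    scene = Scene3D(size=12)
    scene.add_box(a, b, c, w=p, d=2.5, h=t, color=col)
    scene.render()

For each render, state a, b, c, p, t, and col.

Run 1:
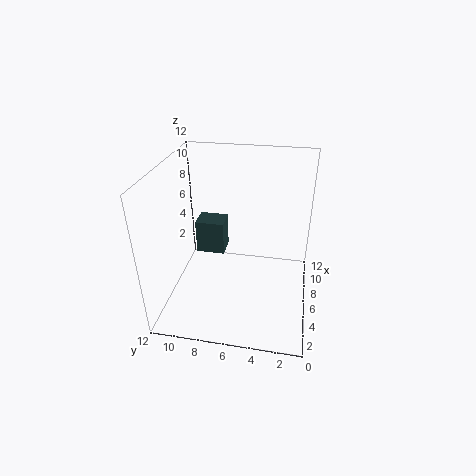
a = 7; b = 7.5; c = 3.5; p = 2; t = 3; col = 'darkslategray'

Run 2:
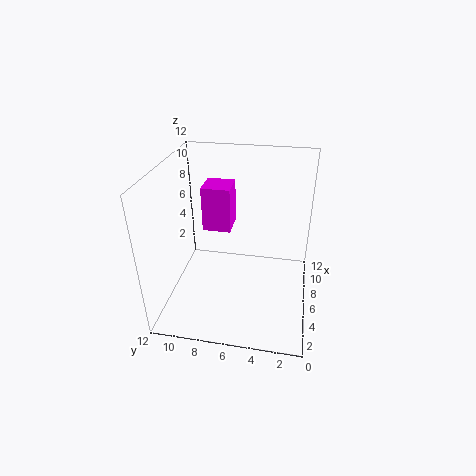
a = 7.5; b = 7; c = 5.5; p = 2.5; t = 4; col = 'magenta'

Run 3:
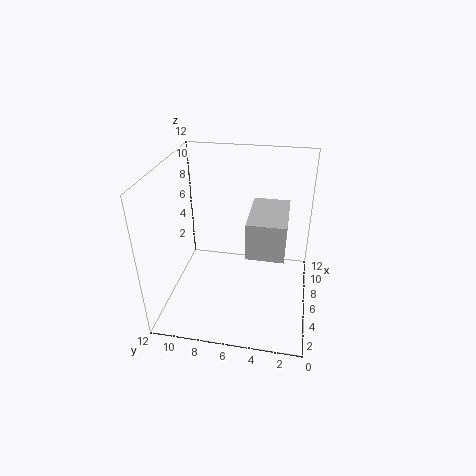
a = 0.5; b = 2; c = 8; p = 4; t = 2.5; col = 'lightgray'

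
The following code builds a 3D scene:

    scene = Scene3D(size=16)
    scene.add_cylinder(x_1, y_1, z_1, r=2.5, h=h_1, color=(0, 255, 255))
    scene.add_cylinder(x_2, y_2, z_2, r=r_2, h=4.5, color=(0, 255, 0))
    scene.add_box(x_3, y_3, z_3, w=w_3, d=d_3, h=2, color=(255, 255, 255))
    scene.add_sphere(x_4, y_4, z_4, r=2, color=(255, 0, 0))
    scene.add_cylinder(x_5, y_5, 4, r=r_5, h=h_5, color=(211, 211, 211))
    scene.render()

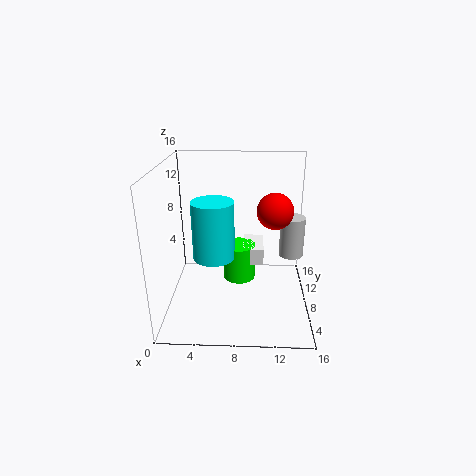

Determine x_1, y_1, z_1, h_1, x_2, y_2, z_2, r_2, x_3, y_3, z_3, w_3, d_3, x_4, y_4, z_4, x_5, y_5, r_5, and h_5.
x_1 = 5, y_1 = 10, z_1 = 4.5, h_1 = 7, x_2 = 8, y_2 = 11.5, z_2 = 1, r_2 = 2, x_3 = 8.5, y_3 = 10, z_3 = 3.5, w_3 = 2.5, d_3 = 4.5, x_4 = 12, y_4 = 8.5, z_4 = 11, x_5 = 14.5, y_5 = 12, r_5 = 1.5, h_5 = 5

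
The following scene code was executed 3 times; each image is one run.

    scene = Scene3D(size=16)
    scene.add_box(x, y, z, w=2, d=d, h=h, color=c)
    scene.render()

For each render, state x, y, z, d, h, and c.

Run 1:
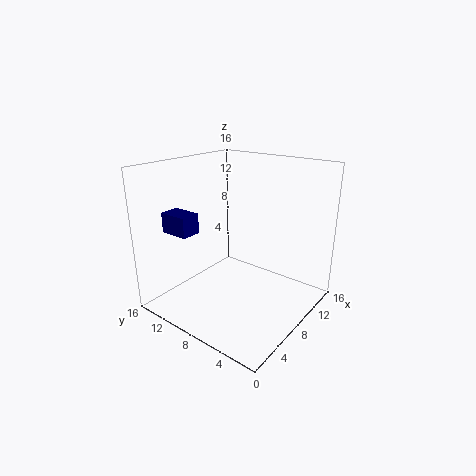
x = 1
y = 9
z = 10
d = 3
h = 2
c = 'navy'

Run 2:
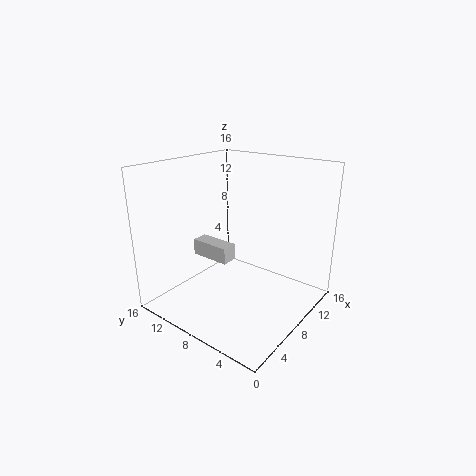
x = 8
y = 10
z = 4
d = 5
h = 2
c = 'lightgray'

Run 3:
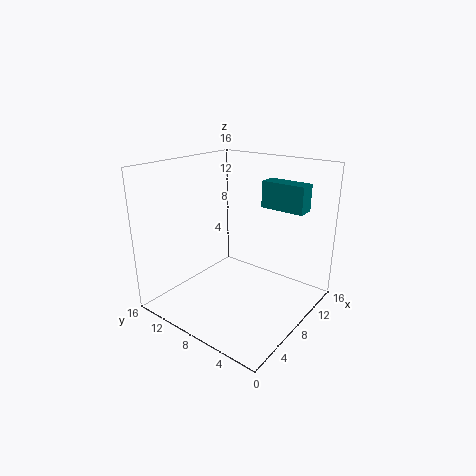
x = 11
y = 2
z = 11
d = 5
h = 3
c = 'teal'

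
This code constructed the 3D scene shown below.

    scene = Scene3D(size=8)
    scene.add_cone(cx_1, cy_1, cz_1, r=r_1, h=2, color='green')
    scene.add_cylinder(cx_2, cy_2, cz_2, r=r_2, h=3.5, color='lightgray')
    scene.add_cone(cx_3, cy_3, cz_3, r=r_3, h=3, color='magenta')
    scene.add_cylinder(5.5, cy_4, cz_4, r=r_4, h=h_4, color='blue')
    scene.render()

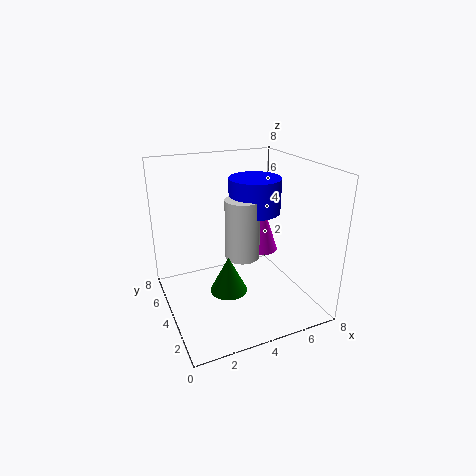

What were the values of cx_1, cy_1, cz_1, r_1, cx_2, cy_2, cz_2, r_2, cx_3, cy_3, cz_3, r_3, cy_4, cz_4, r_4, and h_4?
cx_1 = 3, cy_1 = 3, cz_1 = 1.5, r_1 = 1, cx_2 = 4.5, cy_2 = 4.5, cz_2 = 2.5, r_2 = 1, cx_3 = 6, cy_3 = 5, cz_3 = 2.5, r_3 = 1, cy_4 = 5, cz_4 = 5, r_4 = 1.5, h_4 = 2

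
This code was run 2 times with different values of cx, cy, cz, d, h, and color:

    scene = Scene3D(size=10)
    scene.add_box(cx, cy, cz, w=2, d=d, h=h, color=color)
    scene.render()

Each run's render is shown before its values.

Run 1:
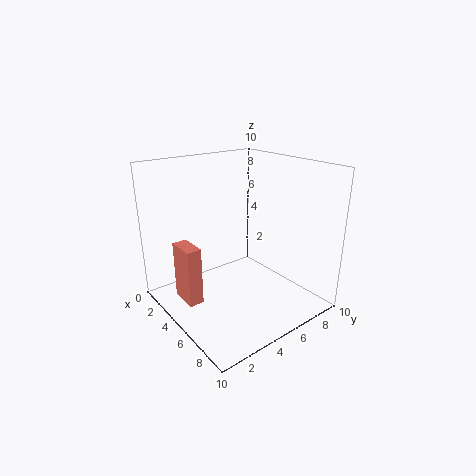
cx = 3
cy = 1
cz = 1
d = 1
h = 4
color = 'salmon'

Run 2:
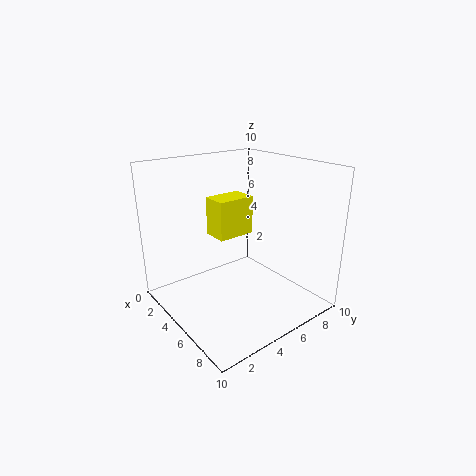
cx = 1
cy = 5
cz = 4
d = 3
h = 3
color = 'yellow'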